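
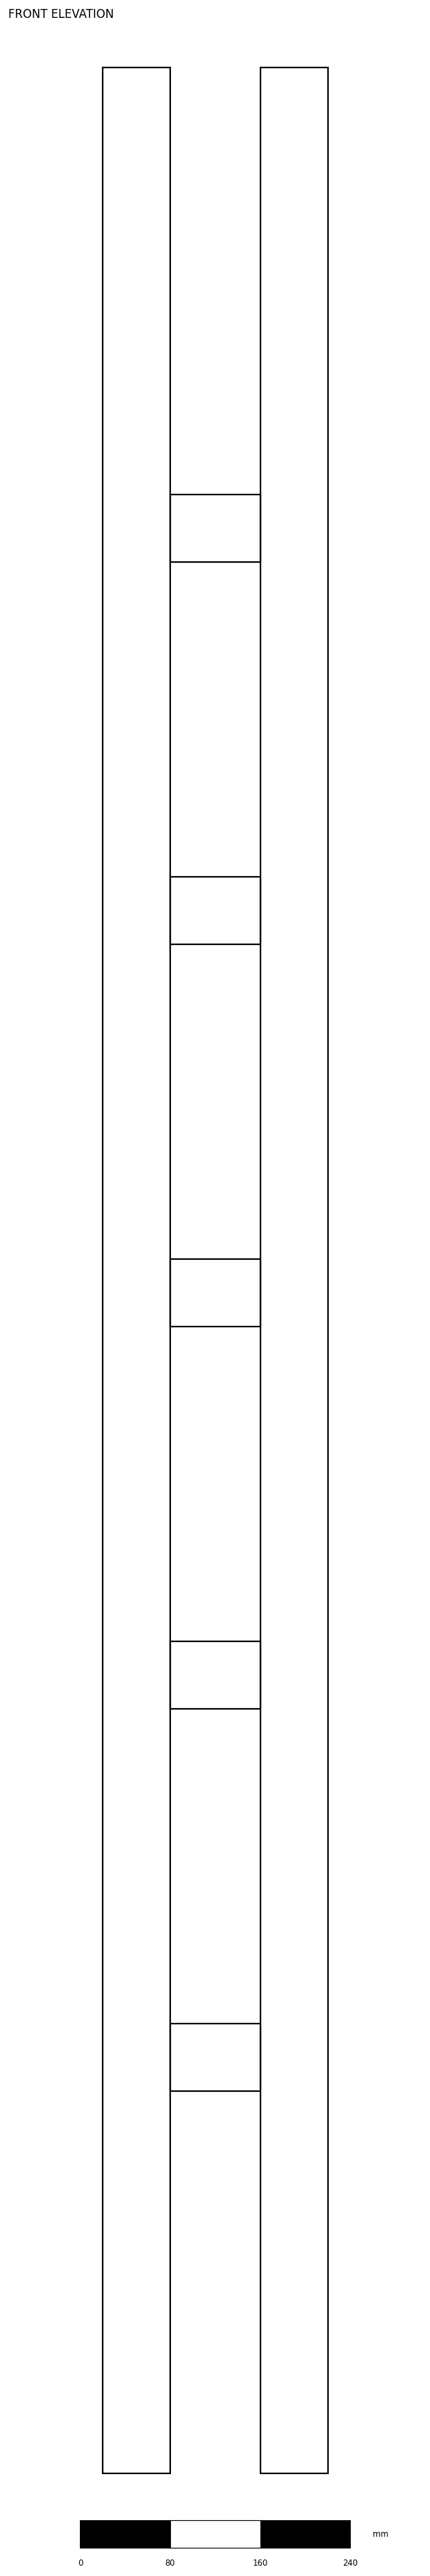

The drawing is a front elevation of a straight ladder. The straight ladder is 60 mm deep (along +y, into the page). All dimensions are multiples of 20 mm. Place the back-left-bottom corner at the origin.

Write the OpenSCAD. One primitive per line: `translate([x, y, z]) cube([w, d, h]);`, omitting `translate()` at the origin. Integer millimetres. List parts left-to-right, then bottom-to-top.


cube([60, 60, 2140]);
translate([60, 0, 340]) cube([80, 60, 60]);
translate([60, 0, 680]) cube([80, 60, 60]);
translate([60, 0, 1020]) cube([80, 60, 60]);
translate([60, 0, 1360]) cube([80, 60, 60]);
translate([60, 0, 1700]) cube([80, 60, 60]);
translate([140, 0, 0]) cube([60, 60, 2140]);


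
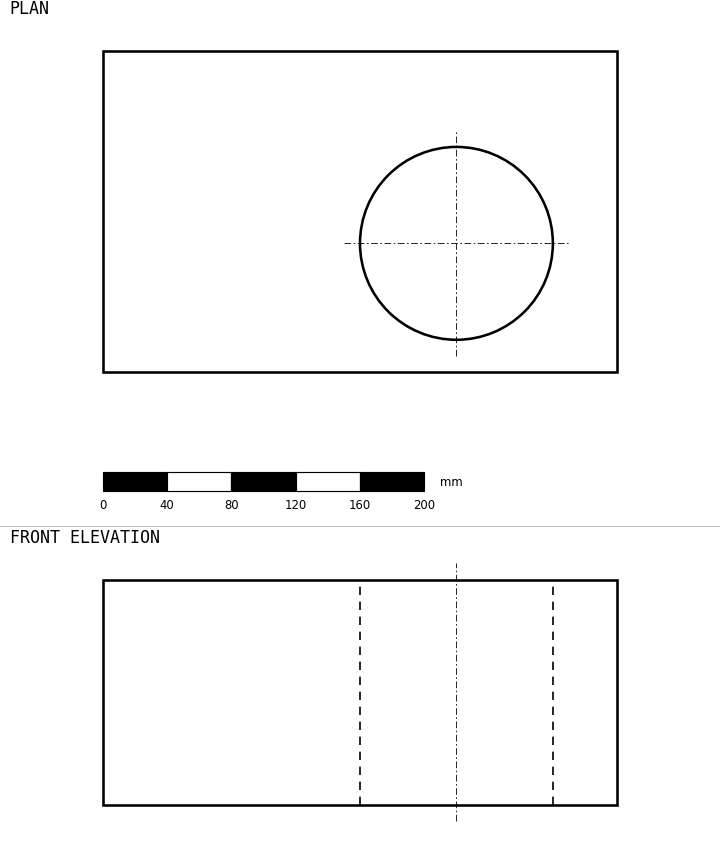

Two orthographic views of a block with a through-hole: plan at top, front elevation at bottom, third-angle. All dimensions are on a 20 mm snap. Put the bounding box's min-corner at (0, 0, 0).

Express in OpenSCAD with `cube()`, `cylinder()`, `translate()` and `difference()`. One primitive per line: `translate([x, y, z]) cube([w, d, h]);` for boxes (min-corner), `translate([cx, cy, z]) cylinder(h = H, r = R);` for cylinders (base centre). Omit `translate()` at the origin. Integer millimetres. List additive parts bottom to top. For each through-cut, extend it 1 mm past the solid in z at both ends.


difference() {
  cube([320, 200, 140]);
  translate([220, 80, -1]) cylinder(h = 142, r = 60);
}


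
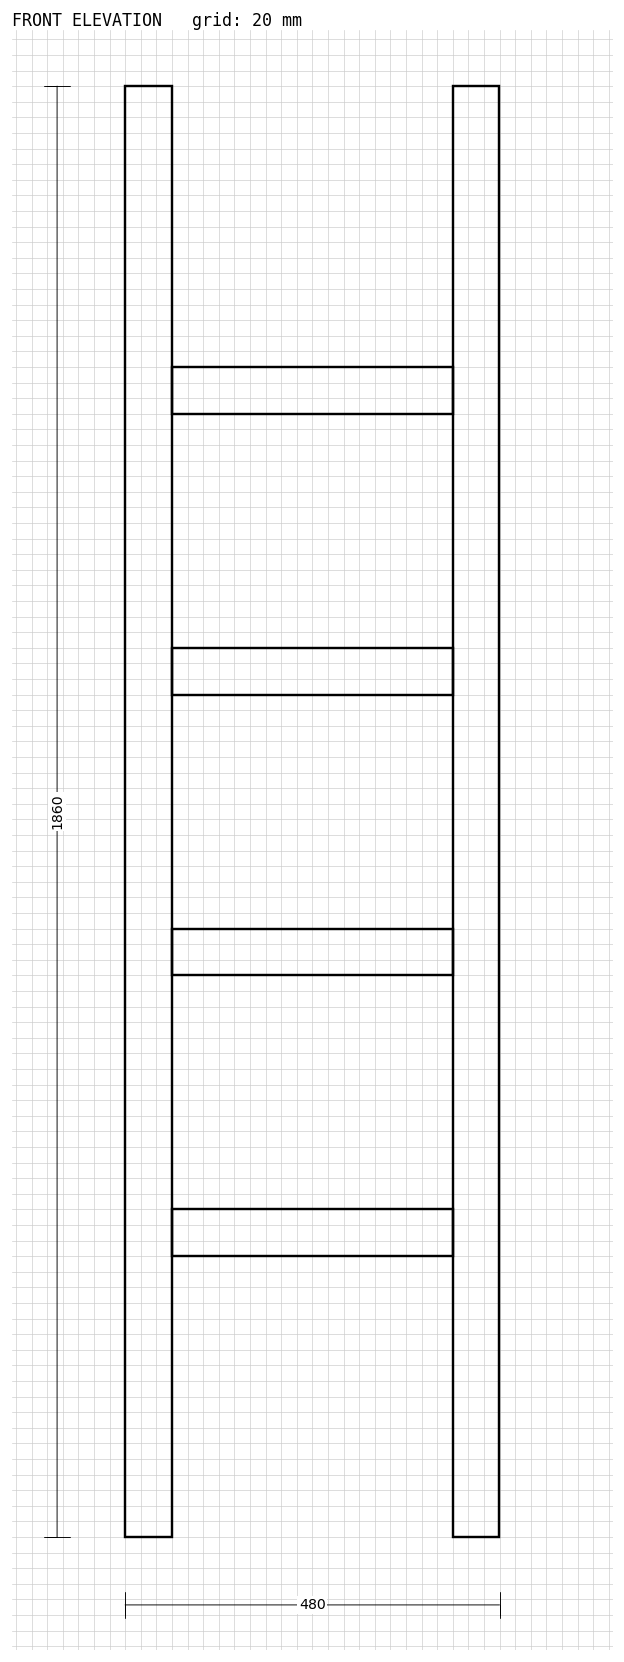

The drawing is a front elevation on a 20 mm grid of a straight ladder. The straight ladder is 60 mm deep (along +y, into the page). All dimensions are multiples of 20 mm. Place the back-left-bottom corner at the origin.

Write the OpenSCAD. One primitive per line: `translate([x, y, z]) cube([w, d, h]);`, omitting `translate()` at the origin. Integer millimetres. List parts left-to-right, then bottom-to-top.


cube([60, 60, 1860]);
translate([60, 0, 360]) cube([360, 60, 60]);
translate([60, 0, 720]) cube([360, 60, 60]);
translate([60, 0, 1080]) cube([360, 60, 60]);
translate([60, 0, 1440]) cube([360, 60, 60]);
translate([420, 0, 0]) cube([60, 60, 1860]);


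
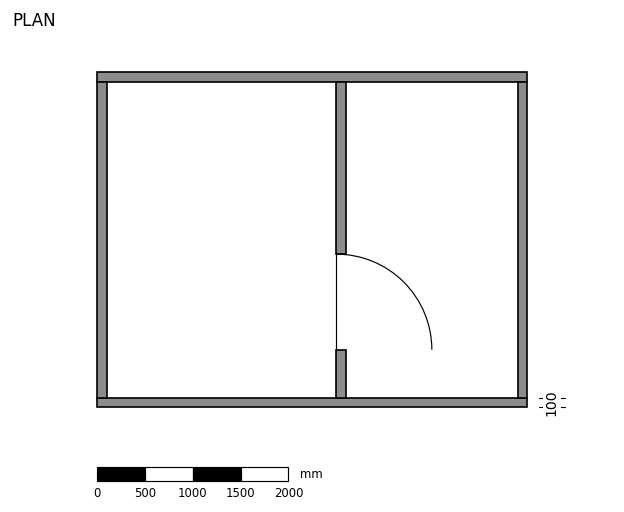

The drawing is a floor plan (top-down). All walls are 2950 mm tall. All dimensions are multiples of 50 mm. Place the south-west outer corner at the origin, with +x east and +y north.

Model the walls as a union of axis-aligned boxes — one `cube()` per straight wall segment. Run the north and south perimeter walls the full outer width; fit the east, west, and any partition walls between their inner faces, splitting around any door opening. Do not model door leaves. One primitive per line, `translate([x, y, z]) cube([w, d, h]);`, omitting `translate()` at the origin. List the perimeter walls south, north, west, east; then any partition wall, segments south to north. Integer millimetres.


cube([4500, 100, 2950]);
translate([0, 3400, 0]) cube([4500, 100, 2950]);
translate([0, 100, 0]) cube([100, 3300, 2950]);
translate([4400, 100, 0]) cube([100, 3300, 2950]);
translate([2500, 100, 0]) cube([100, 500, 2950]);
translate([2500, 1600, 0]) cube([100, 1800, 2950]);


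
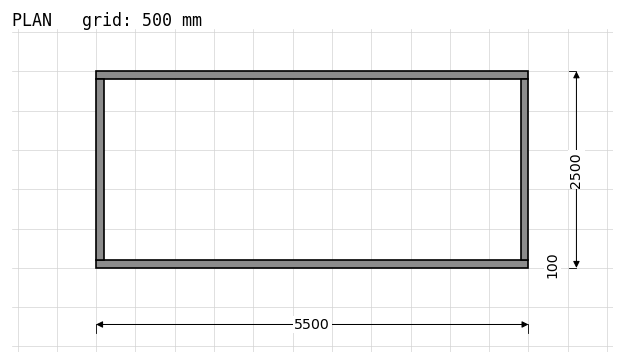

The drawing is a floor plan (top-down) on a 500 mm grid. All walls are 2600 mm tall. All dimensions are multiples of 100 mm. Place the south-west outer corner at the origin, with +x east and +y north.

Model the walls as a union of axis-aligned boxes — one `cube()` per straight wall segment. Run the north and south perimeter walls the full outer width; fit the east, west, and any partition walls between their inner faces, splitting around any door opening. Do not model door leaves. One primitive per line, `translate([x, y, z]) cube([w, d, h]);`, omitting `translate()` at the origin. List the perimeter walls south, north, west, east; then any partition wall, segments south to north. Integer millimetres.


cube([5500, 100, 2600]);
translate([0, 2400, 0]) cube([5500, 100, 2600]);
translate([0, 100, 0]) cube([100, 2300, 2600]);
translate([5400, 100, 0]) cube([100, 2300, 2600]);


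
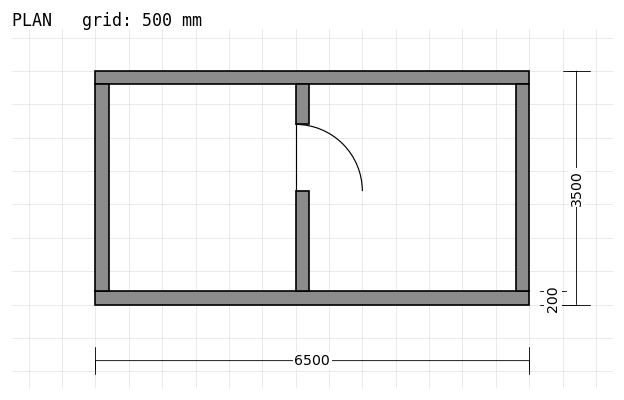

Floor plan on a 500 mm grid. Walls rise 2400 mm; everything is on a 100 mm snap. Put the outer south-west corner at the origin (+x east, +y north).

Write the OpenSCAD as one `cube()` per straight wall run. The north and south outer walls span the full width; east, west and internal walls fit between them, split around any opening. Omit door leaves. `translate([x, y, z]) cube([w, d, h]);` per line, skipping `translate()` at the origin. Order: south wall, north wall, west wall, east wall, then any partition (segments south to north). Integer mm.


cube([6500, 200, 2400]);
translate([0, 3300, 0]) cube([6500, 200, 2400]);
translate([0, 200, 0]) cube([200, 3100, 2400]);
translate([6300, 200, 0]) cube([200, 3100, 2400]);
translate([3000, 200, 0]) cube([200, 1500, 2400]);
translate([3000, 2700, 0]) cube([200, 600, 2400]);


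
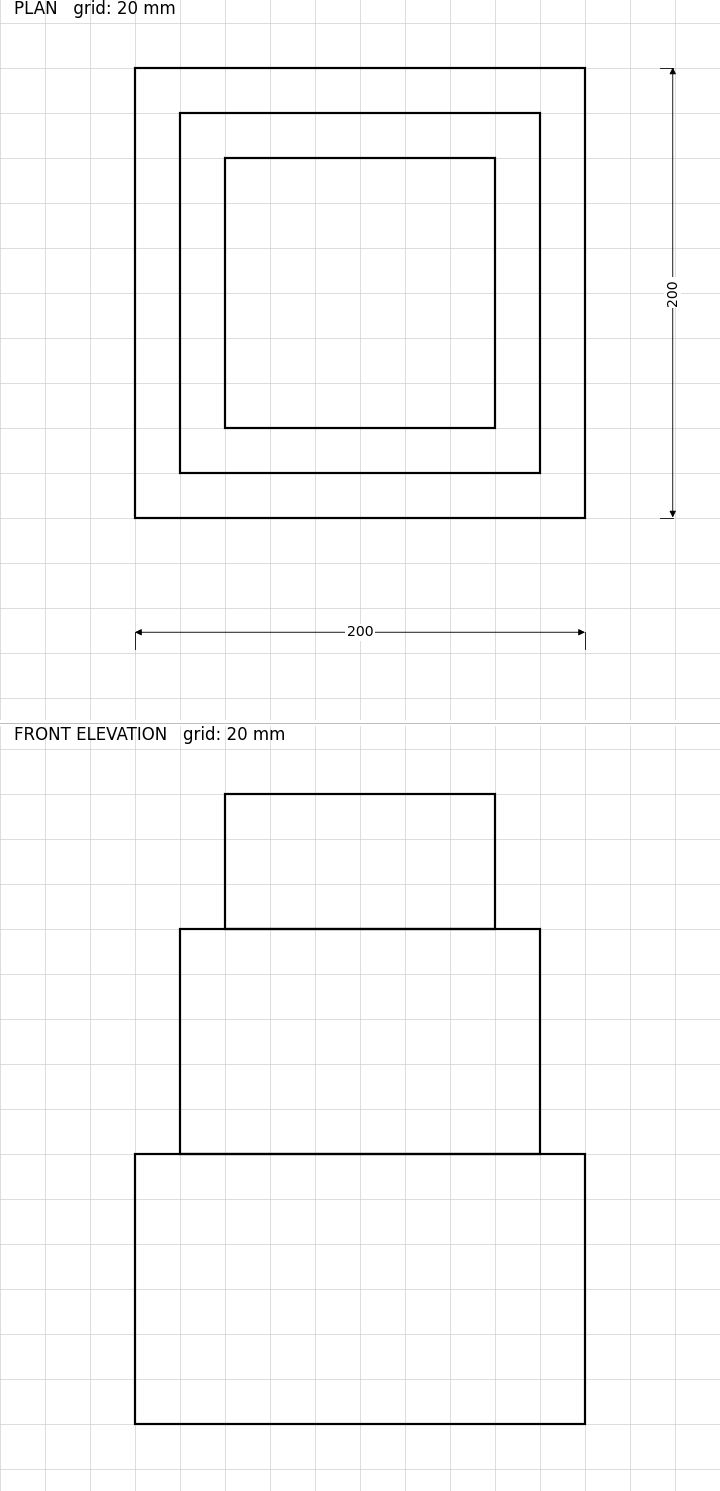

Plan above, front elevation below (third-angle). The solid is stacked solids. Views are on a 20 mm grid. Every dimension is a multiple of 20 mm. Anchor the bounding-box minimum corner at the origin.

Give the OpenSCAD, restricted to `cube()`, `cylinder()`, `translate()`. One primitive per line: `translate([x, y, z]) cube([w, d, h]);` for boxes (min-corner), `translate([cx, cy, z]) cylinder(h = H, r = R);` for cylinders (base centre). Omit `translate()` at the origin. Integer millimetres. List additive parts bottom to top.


cube([200, 200, 120]);
translate([20, 20, 120]) cube([160, 160, 100]);
translate([40, 40, 220]) cube([120, 120, 60]);


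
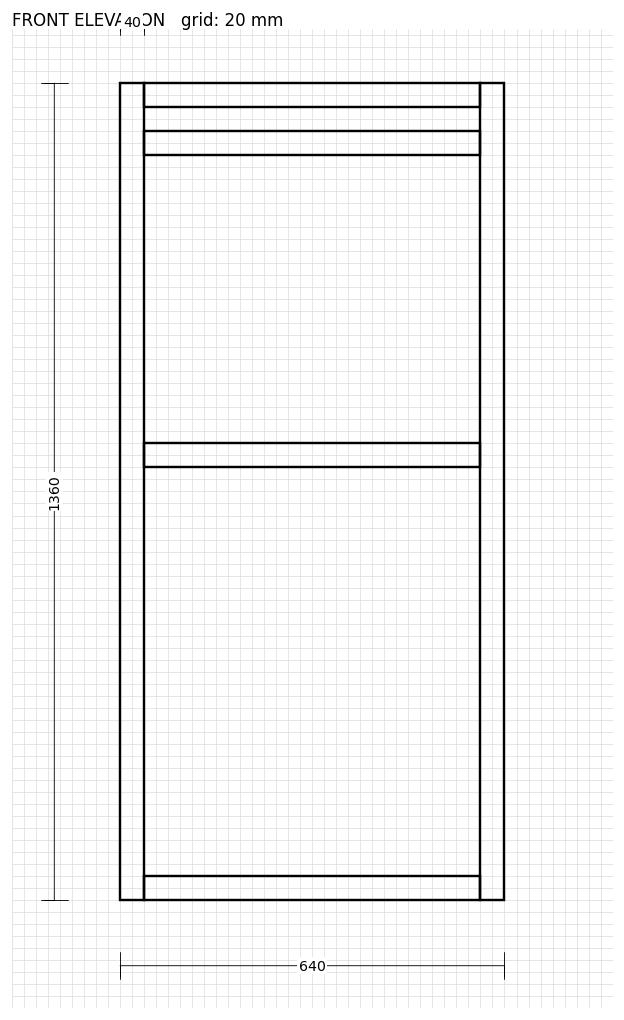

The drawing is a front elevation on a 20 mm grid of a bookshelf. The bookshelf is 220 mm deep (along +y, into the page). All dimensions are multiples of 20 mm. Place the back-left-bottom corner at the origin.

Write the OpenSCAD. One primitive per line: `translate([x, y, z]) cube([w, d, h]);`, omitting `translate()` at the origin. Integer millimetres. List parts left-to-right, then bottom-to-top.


cube([40, 220, 1360]);
translate([40, 0, 0]) cube([560, 220, 40]);
translate([40, 0, 720]) cube([560, 220, 40]);
translate([40, 0, 1240]) cube([560, 220, 40]);
translate([40, 0, 1320]) cube([560, 220, 40]);
translate([600, 0, 0]) cube([40, 220, 1360]);


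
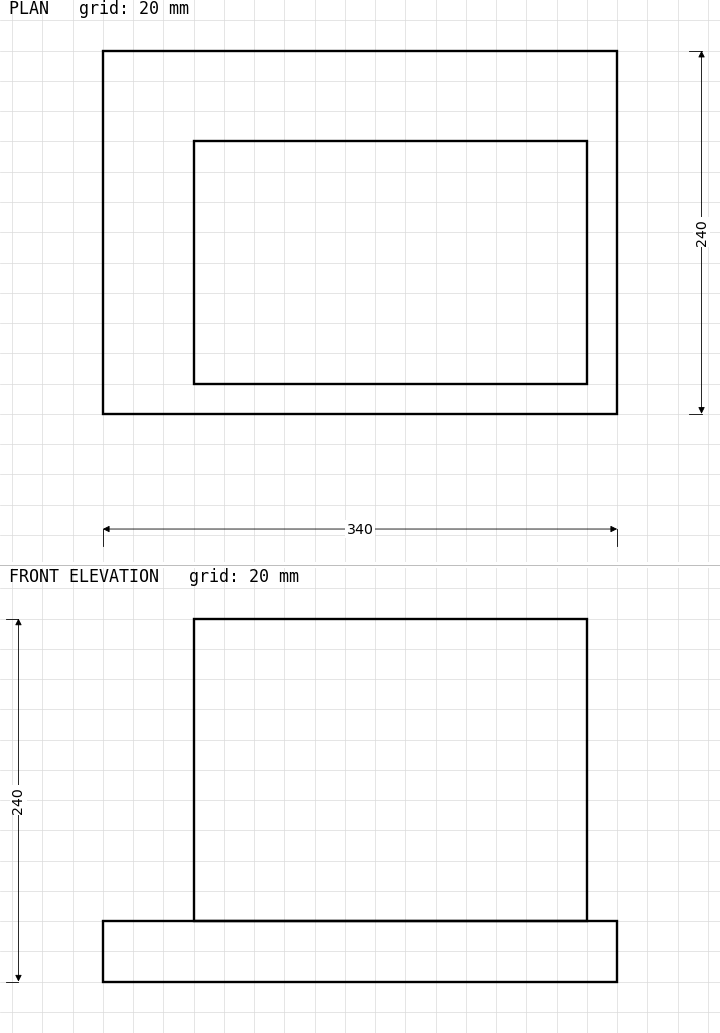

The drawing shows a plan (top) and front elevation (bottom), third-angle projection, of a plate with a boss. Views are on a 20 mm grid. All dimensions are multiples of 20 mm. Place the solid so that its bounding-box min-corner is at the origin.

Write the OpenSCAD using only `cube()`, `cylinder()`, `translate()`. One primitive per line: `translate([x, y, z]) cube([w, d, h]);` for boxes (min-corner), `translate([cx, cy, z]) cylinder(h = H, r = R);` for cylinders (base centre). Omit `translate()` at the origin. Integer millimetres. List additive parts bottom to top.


cube([340, 240, 40]);
translate([60, 20, 40]) cube([260, 160, 200]);


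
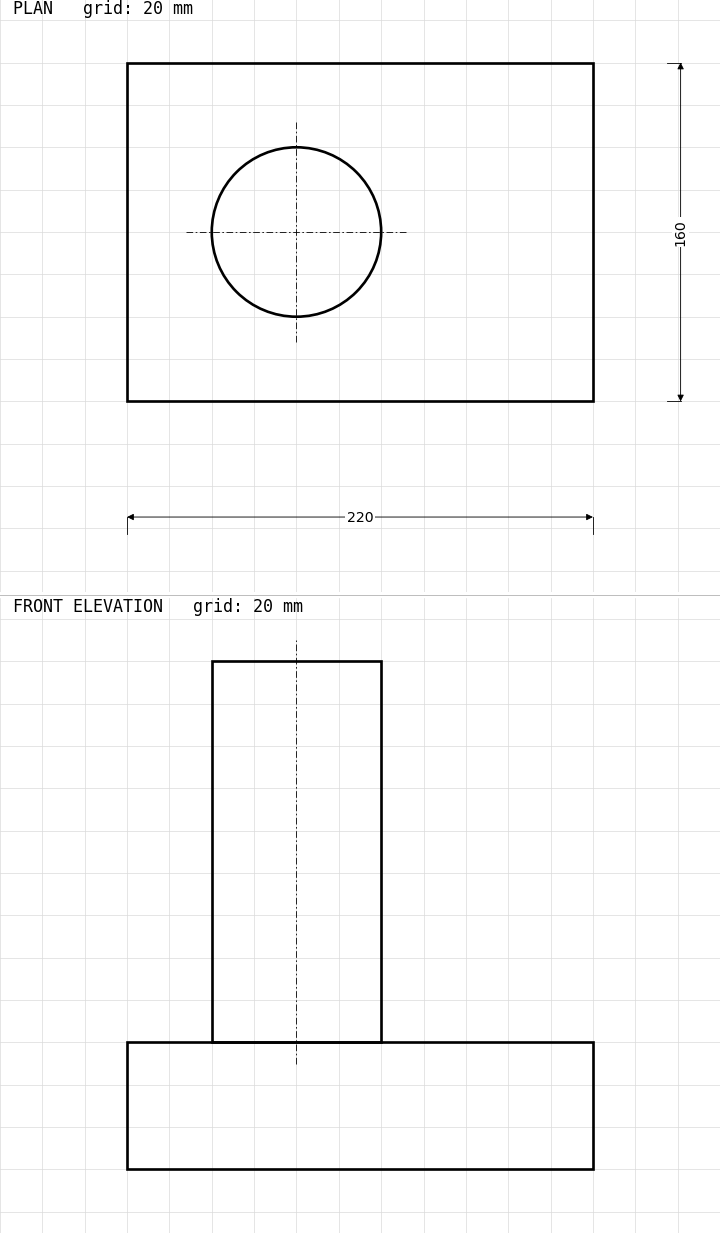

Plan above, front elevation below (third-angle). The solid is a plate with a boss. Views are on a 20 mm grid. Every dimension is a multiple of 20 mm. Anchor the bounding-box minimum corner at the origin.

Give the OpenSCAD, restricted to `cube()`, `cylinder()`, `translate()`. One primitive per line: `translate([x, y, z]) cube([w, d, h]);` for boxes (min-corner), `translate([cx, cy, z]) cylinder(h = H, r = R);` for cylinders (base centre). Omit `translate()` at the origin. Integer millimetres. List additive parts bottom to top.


cube([220, 160, 60]);
translate([80, 80, 60]) cylinder(h = 180, r = 40);


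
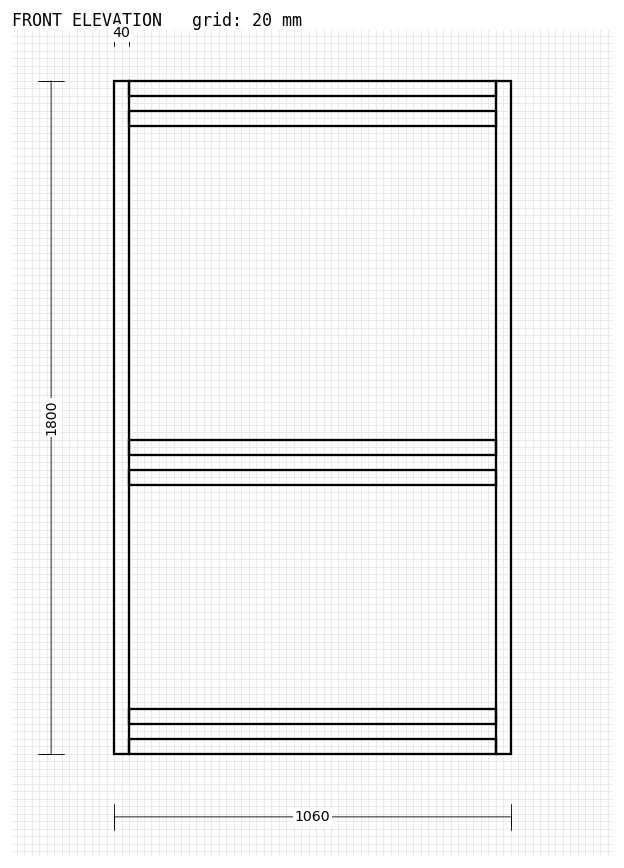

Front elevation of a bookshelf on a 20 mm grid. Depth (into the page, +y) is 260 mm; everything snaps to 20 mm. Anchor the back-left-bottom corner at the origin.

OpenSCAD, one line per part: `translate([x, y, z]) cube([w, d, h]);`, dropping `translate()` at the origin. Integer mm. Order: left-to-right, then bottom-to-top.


cube([40, 260, 1800]);
translate([40, 0, 0]) cube([980, 260, 40]);
translate([40, 0, 80]) cube([980, 260, 40]);
translate([40, 0, 720]) cube([980, 260, 40]);
translate([40, 0, 800]) cube([980, 260, 40]);
translate([40, 0, 1680]) cube([980, 260, 40]);
translate([40, 0, 1760]) cube([980, 260, 40]);
translate([1020, 0, 0]) cube([40, 260, 1800]);


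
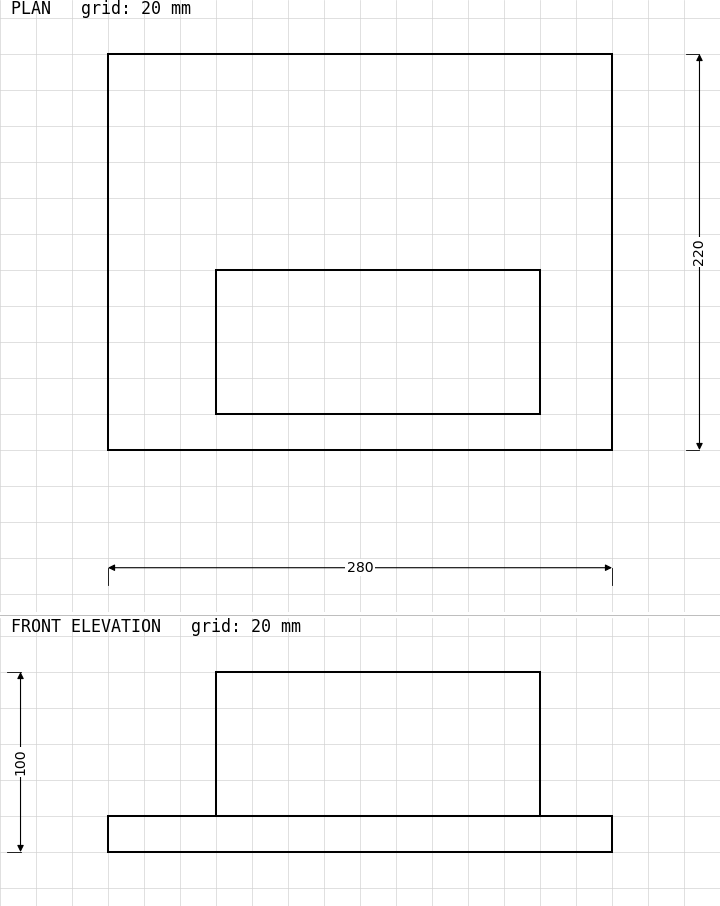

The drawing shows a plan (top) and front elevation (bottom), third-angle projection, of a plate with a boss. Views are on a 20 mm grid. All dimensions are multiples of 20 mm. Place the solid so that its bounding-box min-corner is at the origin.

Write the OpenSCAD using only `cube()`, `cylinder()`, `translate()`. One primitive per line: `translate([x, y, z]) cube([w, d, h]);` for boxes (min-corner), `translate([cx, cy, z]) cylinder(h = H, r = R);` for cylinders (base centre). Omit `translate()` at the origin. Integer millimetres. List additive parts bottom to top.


cube([280, 220, 20]);
translate([60, 20, 20]) cube([180, 80, 80]);


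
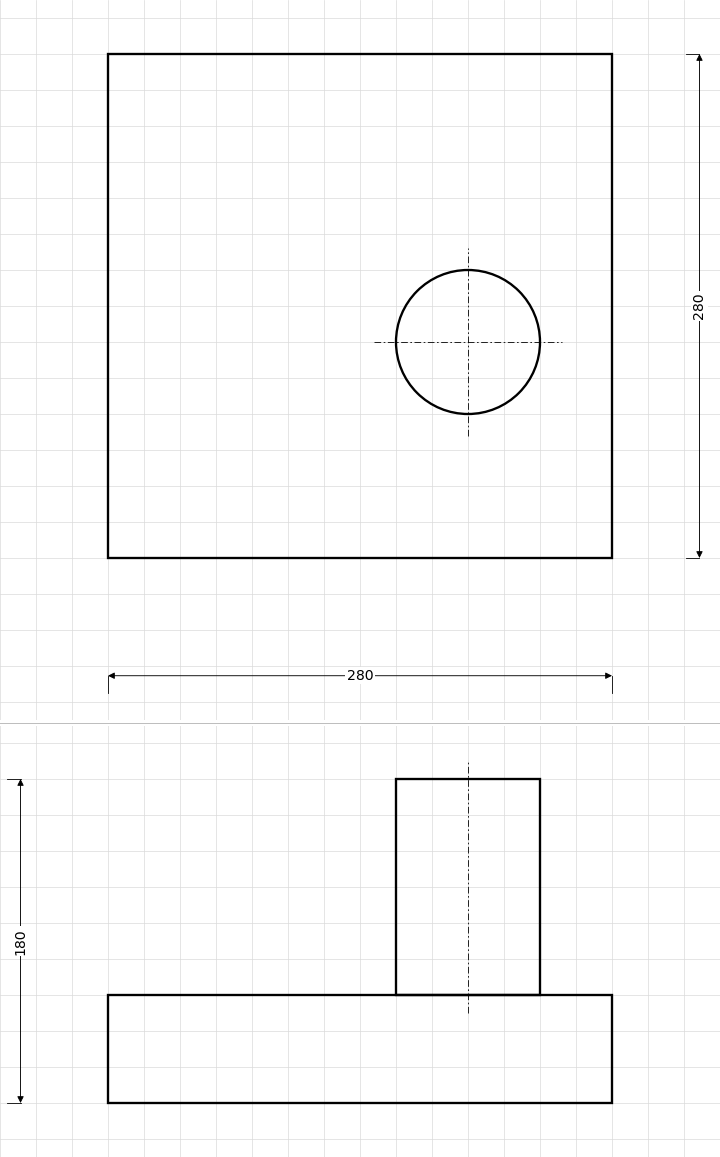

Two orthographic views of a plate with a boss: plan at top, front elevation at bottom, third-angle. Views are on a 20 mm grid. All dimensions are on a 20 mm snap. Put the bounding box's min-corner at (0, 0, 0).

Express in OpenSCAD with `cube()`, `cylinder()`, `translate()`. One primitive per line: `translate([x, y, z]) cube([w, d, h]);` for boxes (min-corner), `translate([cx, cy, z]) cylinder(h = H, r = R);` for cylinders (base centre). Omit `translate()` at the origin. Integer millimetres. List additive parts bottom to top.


cube([280, 280, 60]);
translate([200, 120, 60]) cylinder(h = 120, r = 40);


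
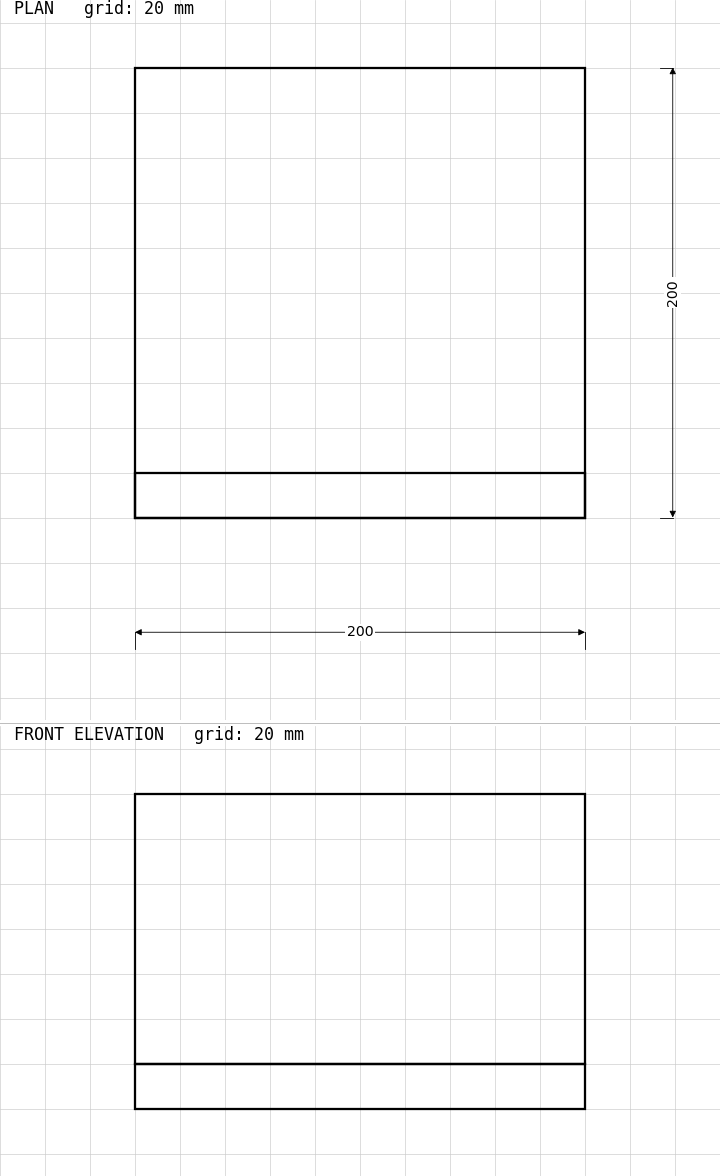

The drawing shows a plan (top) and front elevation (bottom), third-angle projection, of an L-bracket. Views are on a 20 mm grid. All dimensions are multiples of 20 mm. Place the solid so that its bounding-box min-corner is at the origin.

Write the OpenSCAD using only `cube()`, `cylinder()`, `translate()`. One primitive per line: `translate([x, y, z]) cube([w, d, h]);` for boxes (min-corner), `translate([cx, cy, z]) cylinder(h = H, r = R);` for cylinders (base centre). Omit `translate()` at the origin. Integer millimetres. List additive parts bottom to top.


cube([200, 200, 20]);
translate([0, 0, 20]) cube([200, 20, 120]);


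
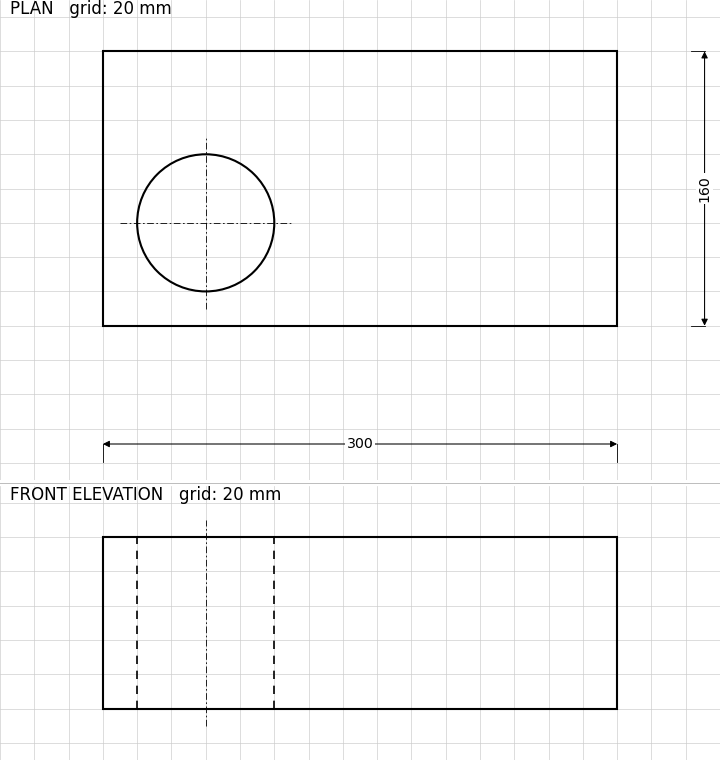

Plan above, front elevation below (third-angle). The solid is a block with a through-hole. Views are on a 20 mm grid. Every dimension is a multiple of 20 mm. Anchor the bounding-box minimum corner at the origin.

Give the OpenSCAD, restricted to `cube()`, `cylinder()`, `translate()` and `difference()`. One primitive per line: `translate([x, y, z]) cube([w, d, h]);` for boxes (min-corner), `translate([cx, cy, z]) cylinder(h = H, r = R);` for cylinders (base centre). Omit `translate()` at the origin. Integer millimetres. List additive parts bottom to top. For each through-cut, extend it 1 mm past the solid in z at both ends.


difference() {
  cube([300, 160, 100]);
  translate([60, 60, -1]) cylinder(h = 102, r = 40);
}


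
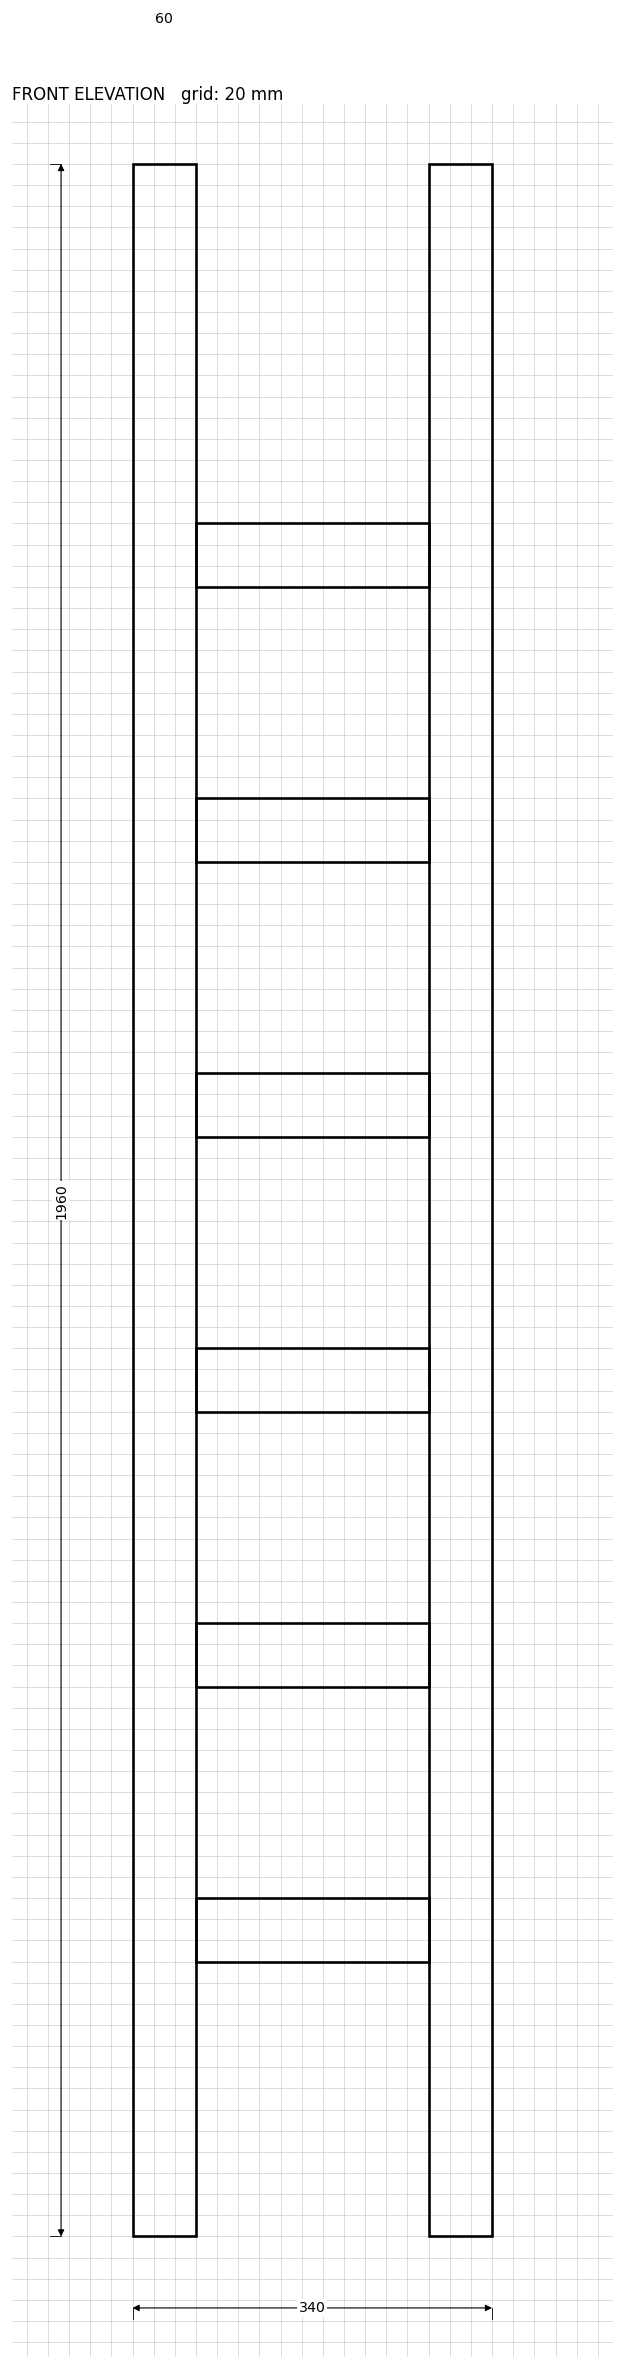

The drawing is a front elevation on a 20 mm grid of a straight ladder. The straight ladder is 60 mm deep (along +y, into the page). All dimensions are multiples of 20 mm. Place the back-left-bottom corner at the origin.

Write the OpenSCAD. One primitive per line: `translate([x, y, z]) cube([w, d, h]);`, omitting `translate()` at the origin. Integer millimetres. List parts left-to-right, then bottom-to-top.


cube([60, 60, 1960]);
translate([60, 0, 260]) cube([220, 60, 60]);
translate([60, 0, 520]) cube([220, 60, 60]);
translate([60, 0, 780]) cube([220, 60, 60]);
translate([60, 0, 1040]) cube([220, 60, 60]);
translate([60, 0, 1300]) cube([220, 60, 60]);
translate([60, 0, 1560]) cube([220, 60, 60]);
translate([280, 0, 0]) cube([60, 60, 1960]);


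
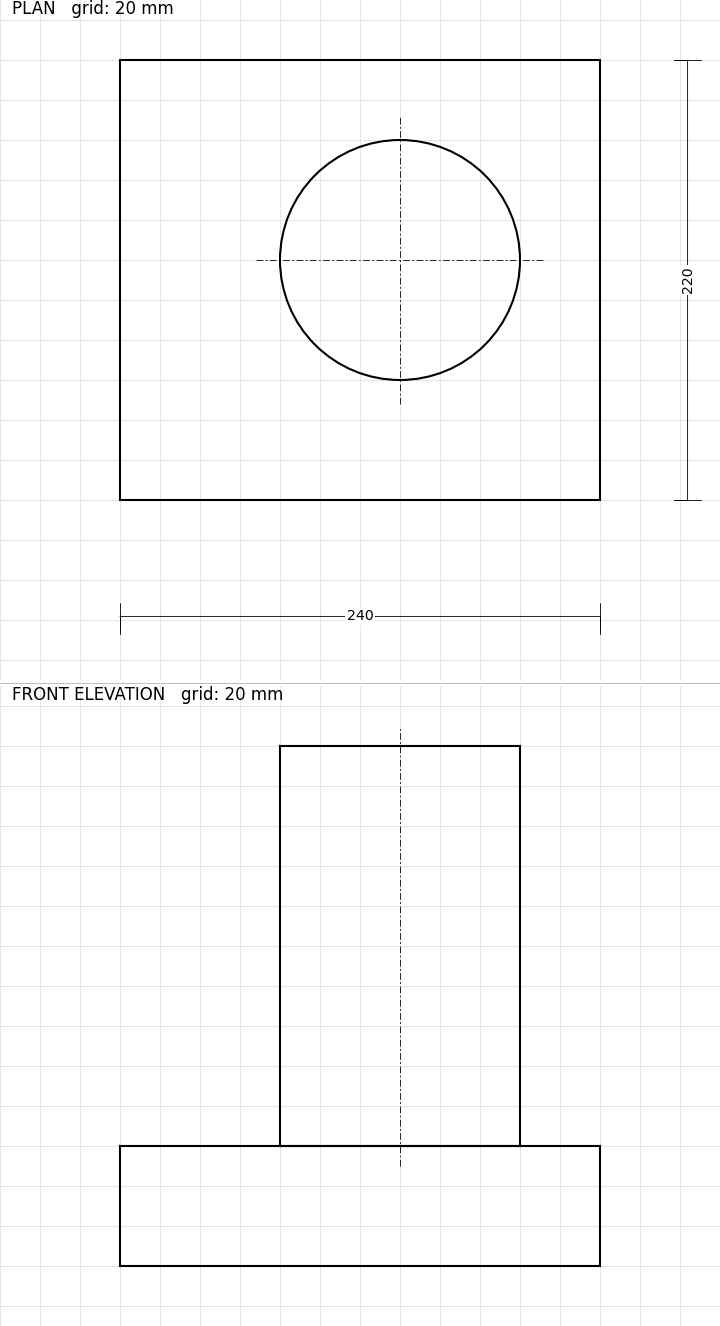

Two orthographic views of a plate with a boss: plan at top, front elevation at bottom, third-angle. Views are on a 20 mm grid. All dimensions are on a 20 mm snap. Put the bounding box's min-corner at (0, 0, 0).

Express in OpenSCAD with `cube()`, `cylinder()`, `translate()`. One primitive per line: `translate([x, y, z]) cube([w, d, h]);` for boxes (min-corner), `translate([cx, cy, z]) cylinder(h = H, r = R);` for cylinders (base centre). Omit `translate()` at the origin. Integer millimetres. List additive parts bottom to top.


cube([240, 220, 60]);
translate([140, 120, 60]) cylinder(h = 200, r = 60);


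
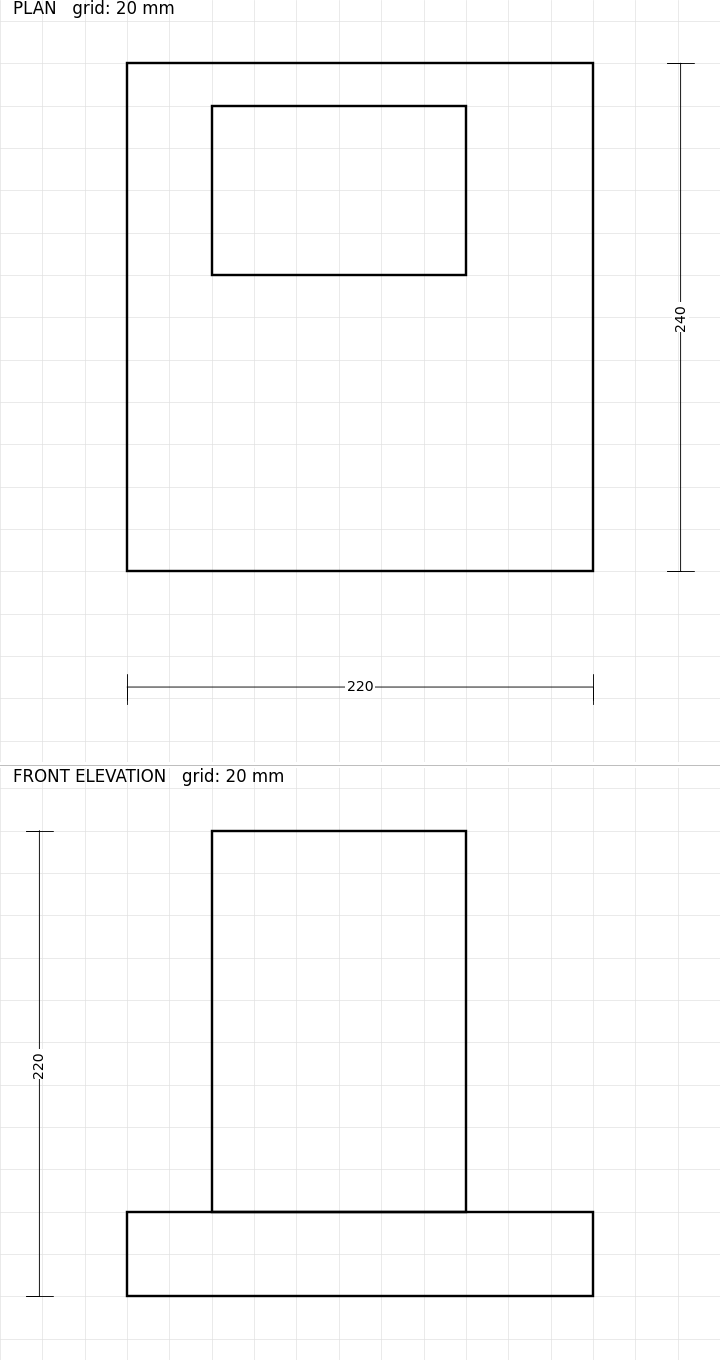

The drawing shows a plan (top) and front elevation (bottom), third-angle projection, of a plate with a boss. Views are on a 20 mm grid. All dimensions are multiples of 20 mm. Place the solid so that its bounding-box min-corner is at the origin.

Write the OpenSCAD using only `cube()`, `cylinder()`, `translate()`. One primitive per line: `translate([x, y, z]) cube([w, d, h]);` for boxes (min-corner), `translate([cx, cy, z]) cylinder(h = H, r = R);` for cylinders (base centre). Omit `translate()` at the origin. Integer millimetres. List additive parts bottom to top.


cube([220, 240, 40]);
translate([40, 140, 40]) cube([120, 80, 180]);


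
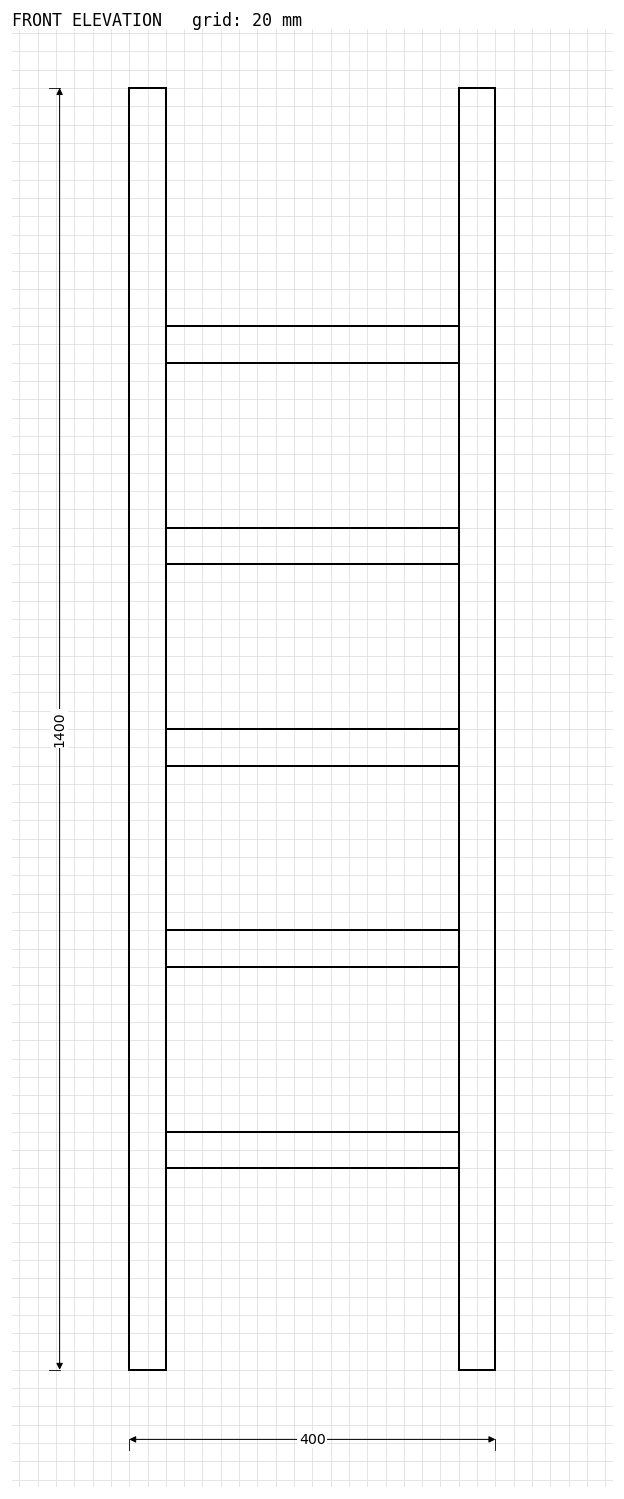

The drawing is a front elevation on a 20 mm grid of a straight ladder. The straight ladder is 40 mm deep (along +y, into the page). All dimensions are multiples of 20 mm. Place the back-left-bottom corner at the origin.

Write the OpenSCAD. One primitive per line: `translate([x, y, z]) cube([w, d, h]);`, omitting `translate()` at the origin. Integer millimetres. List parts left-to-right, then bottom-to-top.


cube([40, 40, 1400]);
translate([40, 0, 220]) cube([320, 40, 40]);
translate([40, 0, 440]) cube([320, 40, 40]);
translate([40, 0, 660]) cube([320, 40, 40]);
translate([40, 0, 880]) cube([320, 40, 40]);
translate([40, 0, 1100]) cube([320, 40, 40]);
translate([360, 0, 0]) cube([40, 40, 1400]);


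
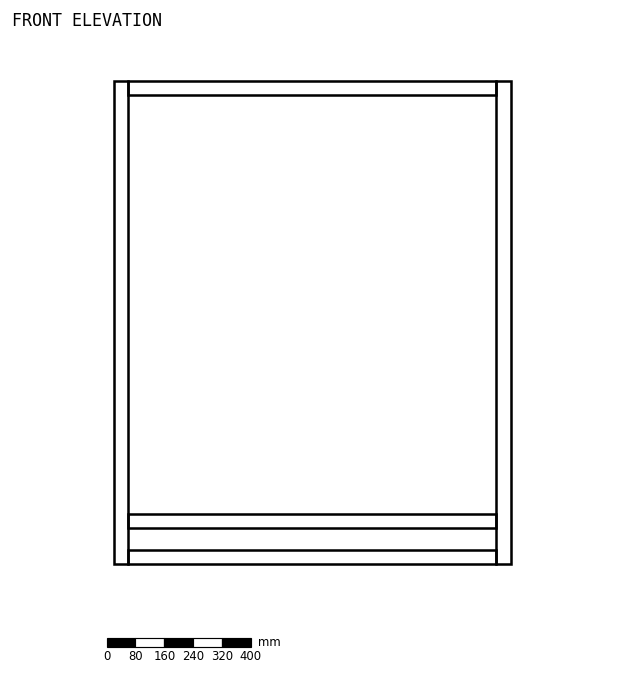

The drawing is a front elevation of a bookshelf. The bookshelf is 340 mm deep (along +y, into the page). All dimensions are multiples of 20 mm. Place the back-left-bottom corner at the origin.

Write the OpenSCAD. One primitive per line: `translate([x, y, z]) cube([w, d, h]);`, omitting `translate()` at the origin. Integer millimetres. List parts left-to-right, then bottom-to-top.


cube([40, 340, 1340]);
translate([40, 0, 0]) cube([1020, 340, 40]);
translate([40, 0, 100]) cube([1020, 340, 40]);
translate([40, 0, 1300]) cube([1020, 340, 40]);
translate([1060, 0, 0]) cube([40, 340, 1340]);


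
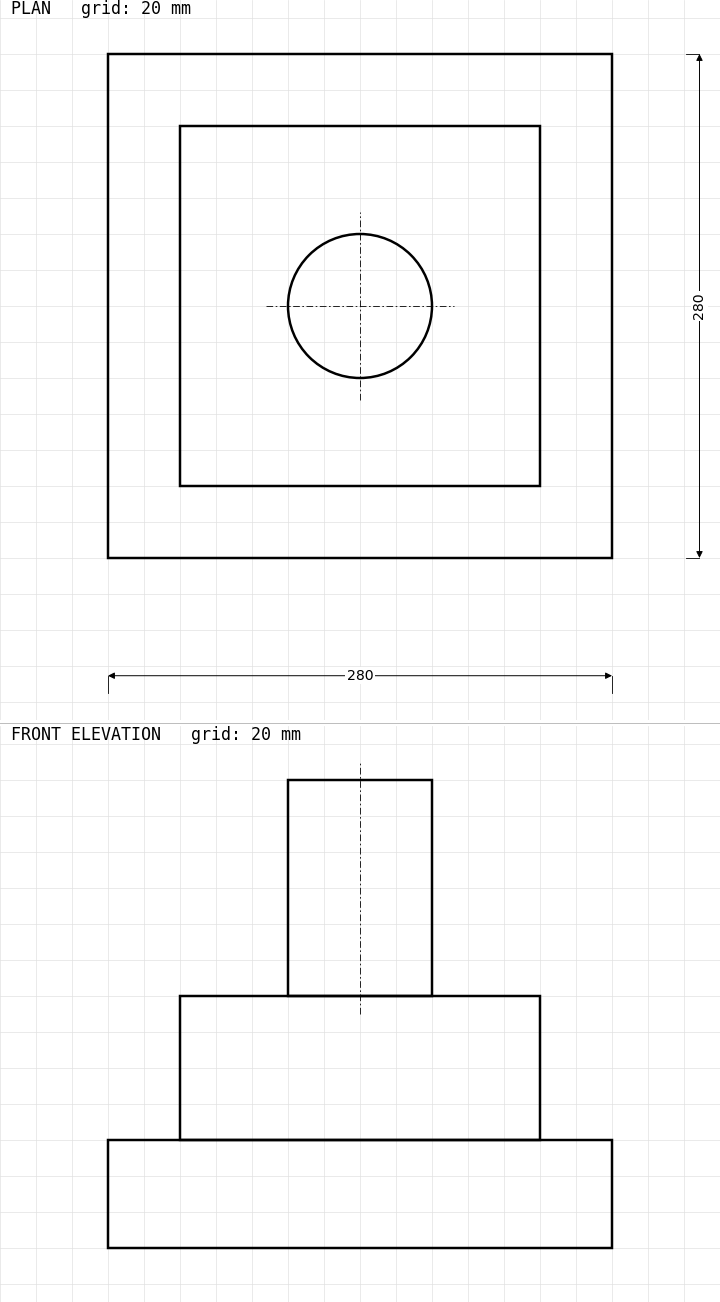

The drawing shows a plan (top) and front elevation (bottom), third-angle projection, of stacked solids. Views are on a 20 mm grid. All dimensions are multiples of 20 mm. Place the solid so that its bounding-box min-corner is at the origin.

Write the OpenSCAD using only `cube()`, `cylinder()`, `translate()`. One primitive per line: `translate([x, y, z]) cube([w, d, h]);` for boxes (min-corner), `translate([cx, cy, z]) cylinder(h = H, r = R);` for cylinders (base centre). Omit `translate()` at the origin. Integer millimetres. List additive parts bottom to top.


cube([280, 280, 60]);
translate([40, 40, 60]) cube([200, 200, 80]);
translate([140, 140, 140]) cylinder(h = 120, r = 40);


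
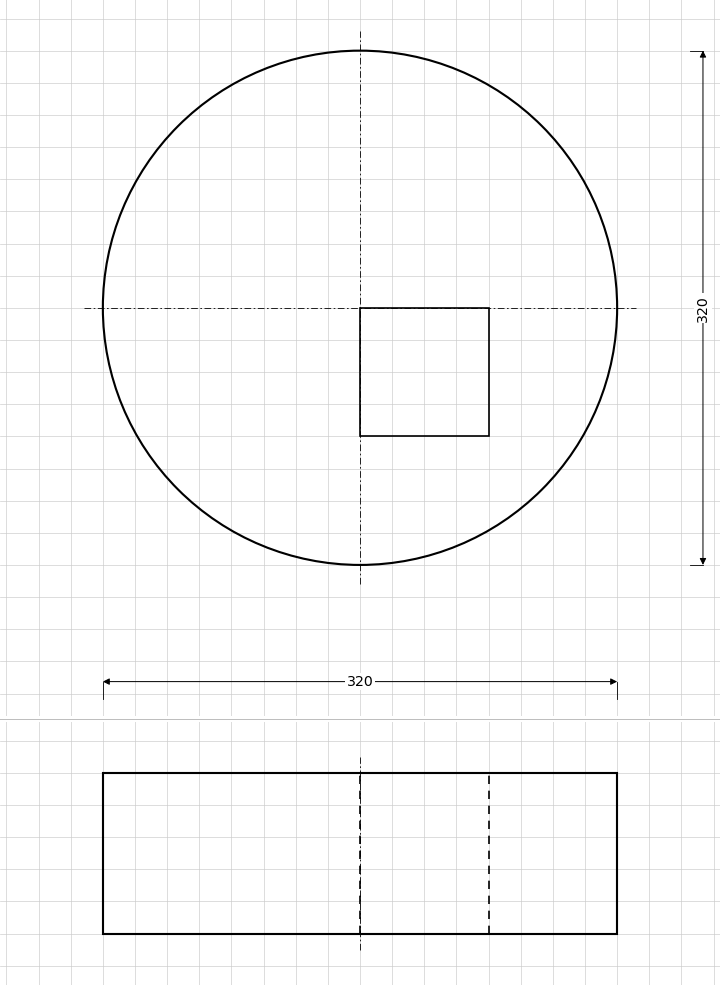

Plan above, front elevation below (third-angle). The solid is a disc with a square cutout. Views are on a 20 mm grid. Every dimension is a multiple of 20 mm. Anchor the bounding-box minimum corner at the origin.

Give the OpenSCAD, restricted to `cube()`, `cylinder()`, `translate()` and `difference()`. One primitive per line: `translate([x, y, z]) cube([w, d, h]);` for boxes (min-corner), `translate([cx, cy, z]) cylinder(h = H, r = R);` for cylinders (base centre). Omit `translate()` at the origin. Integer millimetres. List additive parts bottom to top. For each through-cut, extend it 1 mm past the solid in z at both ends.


difference() {
  translate([160, 160, 0]) cylinder(h = 100, r = 160);
  translate([160, 80, -1]) cube([80, 80, 102]);
}


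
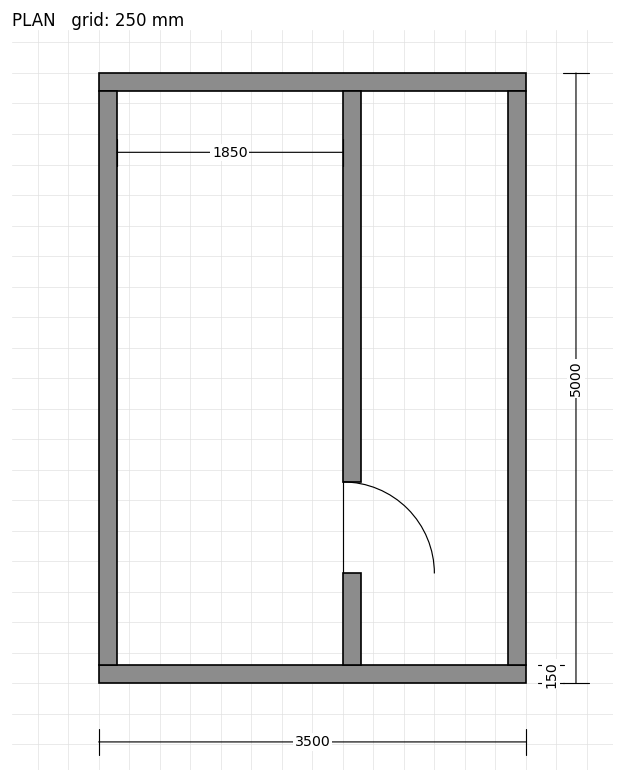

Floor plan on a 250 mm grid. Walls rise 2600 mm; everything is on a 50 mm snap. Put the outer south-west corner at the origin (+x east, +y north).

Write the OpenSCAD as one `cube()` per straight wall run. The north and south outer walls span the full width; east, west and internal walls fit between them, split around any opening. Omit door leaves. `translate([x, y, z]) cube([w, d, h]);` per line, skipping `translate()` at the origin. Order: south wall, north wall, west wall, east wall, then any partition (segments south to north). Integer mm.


cube([3500, 150, 2600]);
translate([0, 4850, 0]) cube([3500, 150, 2600]);
translate([0, 150, 0]) cube([150, 4700, 2600]);
translate([3350, 150, 0]) cube([150, 4700, 2600]);
translate([2000, 150, 0]) cube([150, 750, 2600]);
translate([2000, 1650, 0]) cube([150, 3200, 2600]);


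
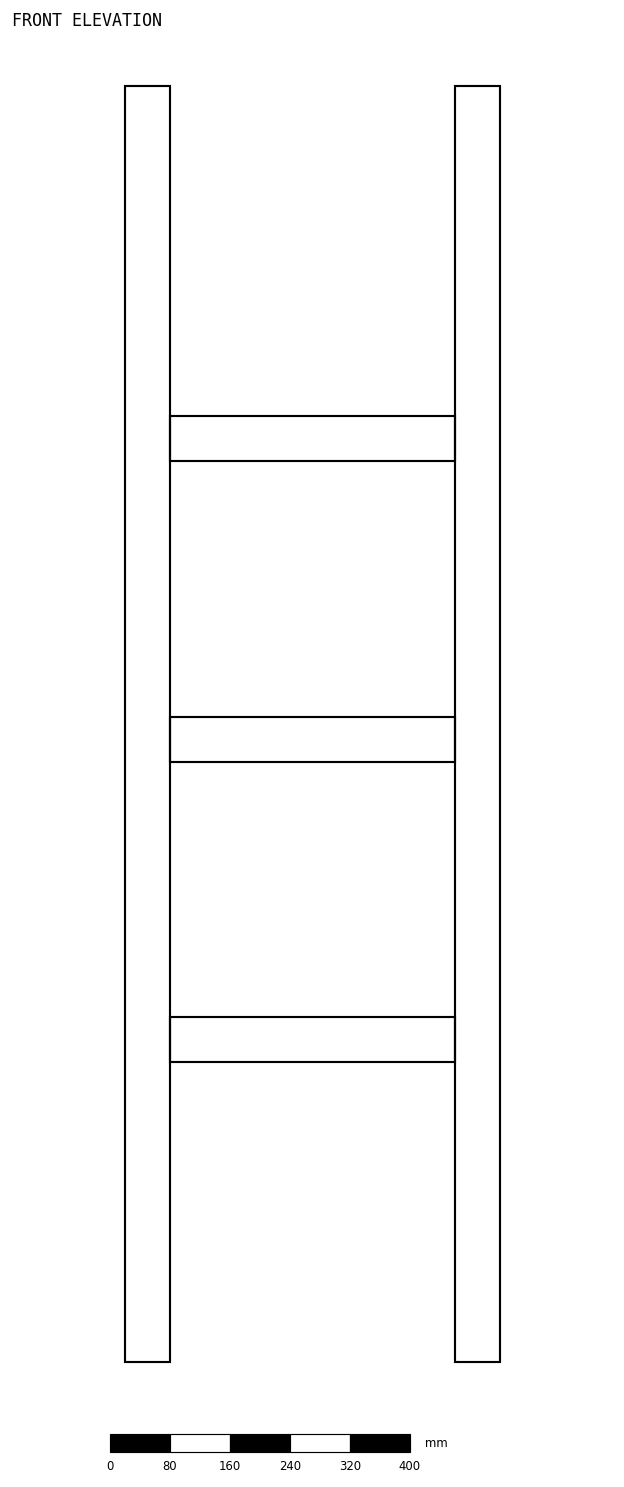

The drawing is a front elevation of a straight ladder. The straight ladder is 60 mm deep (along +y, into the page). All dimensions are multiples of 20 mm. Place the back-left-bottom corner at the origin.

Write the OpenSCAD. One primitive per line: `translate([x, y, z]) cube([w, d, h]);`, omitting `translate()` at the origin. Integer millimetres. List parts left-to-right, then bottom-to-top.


cube([60, 60, 1700]);
translate([60, 0, 400]) cube([380, 60, 60]);
translate([60, 0, 800]) cube([380, 60, 60]);
translate([60, 0, 1200]) cube([380, 60, 60]);
translate([440, 0, 0]) cube([60, 60, 1700]);


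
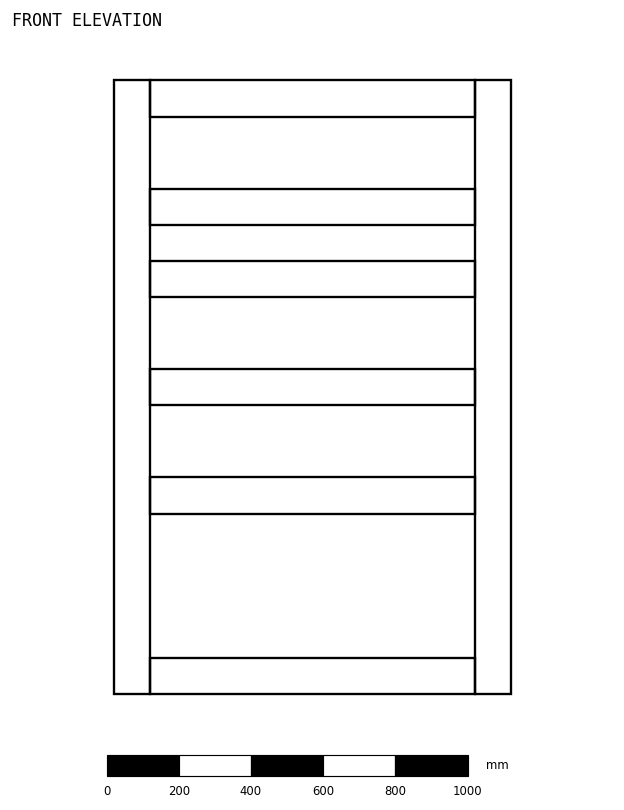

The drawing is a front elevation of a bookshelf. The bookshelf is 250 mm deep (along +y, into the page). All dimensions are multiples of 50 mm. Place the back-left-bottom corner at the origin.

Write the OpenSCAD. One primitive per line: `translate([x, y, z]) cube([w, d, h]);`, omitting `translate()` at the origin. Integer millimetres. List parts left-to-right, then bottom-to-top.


cube([100, 250, 1700]);
translate([100, 0, 0]) cube([900, 250, 100]);
translate([100, 0, 500]) cube([900, 250, 100]);
translate([100, 0, 800]) cube([900, 250, 100]);
translate([100, 0, 1100]) cube([900, 250, 100]);
translate([100, 0, 1300]) cube([900, 250, 100]);
translate([100, 0, 1600]) cube([900, 250, 100]);
translate([1000, 0, 0]) cube([100, 250, 1700]);


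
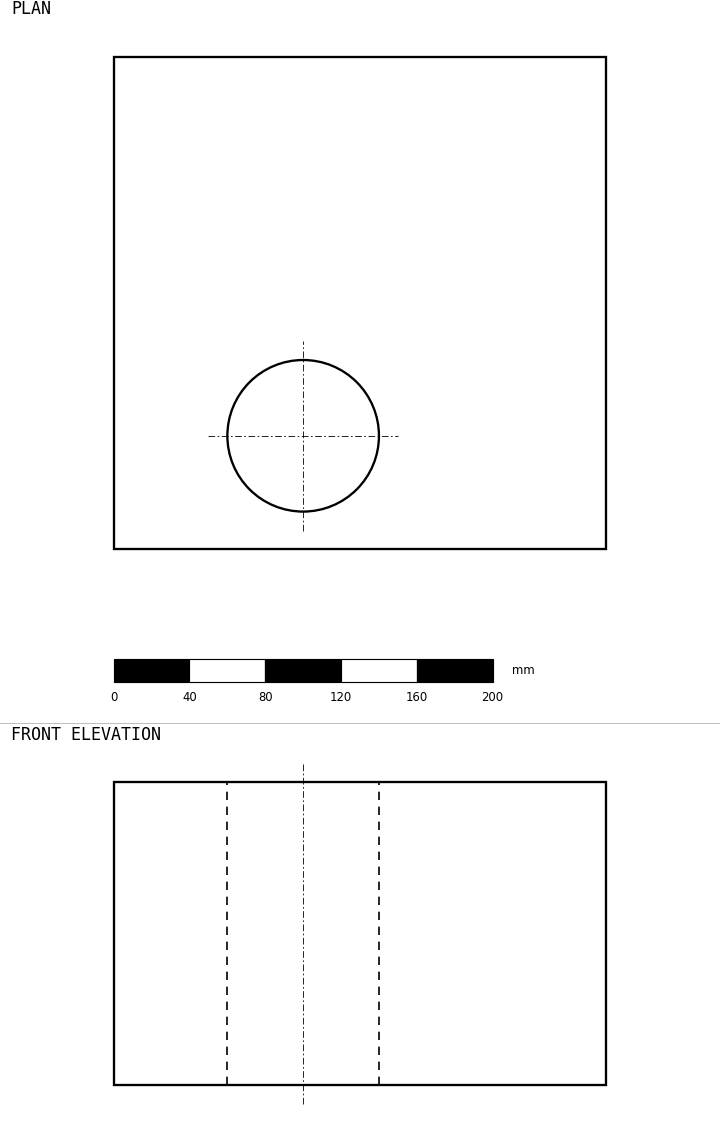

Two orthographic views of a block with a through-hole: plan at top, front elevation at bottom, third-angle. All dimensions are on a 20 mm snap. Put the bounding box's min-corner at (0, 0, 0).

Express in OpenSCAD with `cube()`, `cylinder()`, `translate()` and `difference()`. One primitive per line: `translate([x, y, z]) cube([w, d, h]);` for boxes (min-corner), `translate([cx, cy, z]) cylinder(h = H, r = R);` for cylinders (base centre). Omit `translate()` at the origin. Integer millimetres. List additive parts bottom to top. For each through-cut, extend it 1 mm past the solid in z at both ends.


difference() {
  cube([260, 260, 160]);
  translate([100, 60, -1]) cylinder(h = 162, r = 40);
}


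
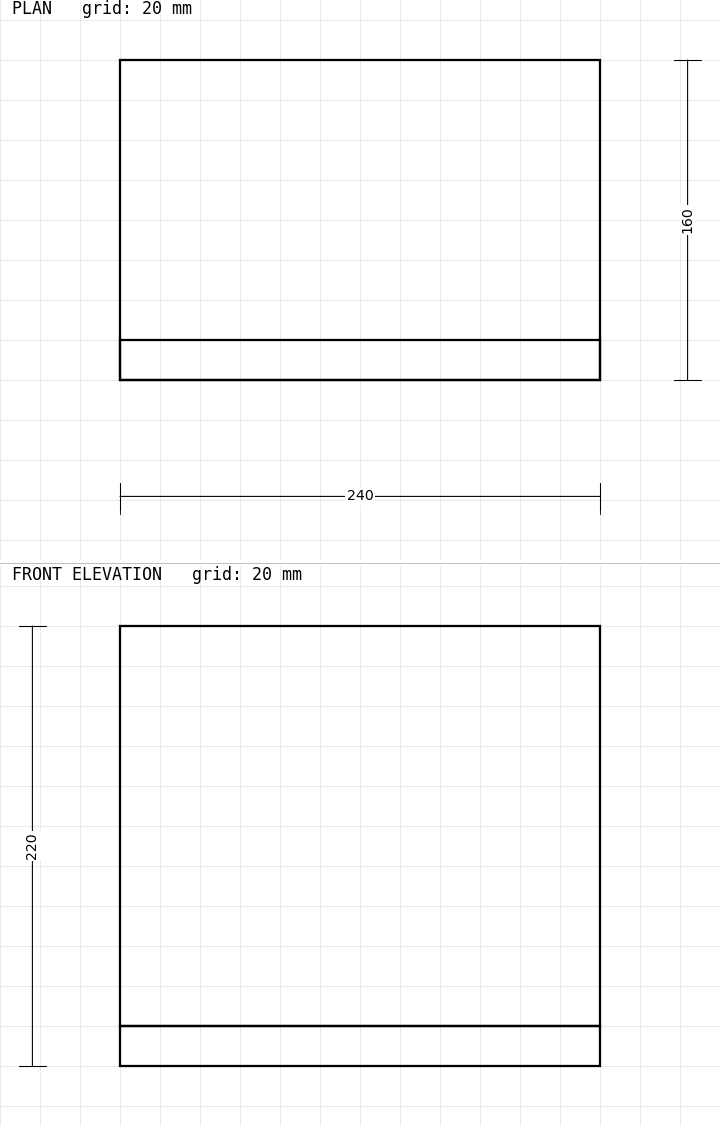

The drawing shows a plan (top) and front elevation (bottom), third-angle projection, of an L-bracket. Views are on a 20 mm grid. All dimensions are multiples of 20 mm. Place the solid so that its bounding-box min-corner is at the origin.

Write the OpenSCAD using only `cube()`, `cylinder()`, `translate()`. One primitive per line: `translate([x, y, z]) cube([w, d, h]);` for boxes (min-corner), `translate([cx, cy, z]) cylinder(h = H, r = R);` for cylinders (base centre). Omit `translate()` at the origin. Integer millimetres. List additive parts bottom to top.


cube([240, 160, 20]);
translate([0, 0, 20]) cube([240, 20, 200]);


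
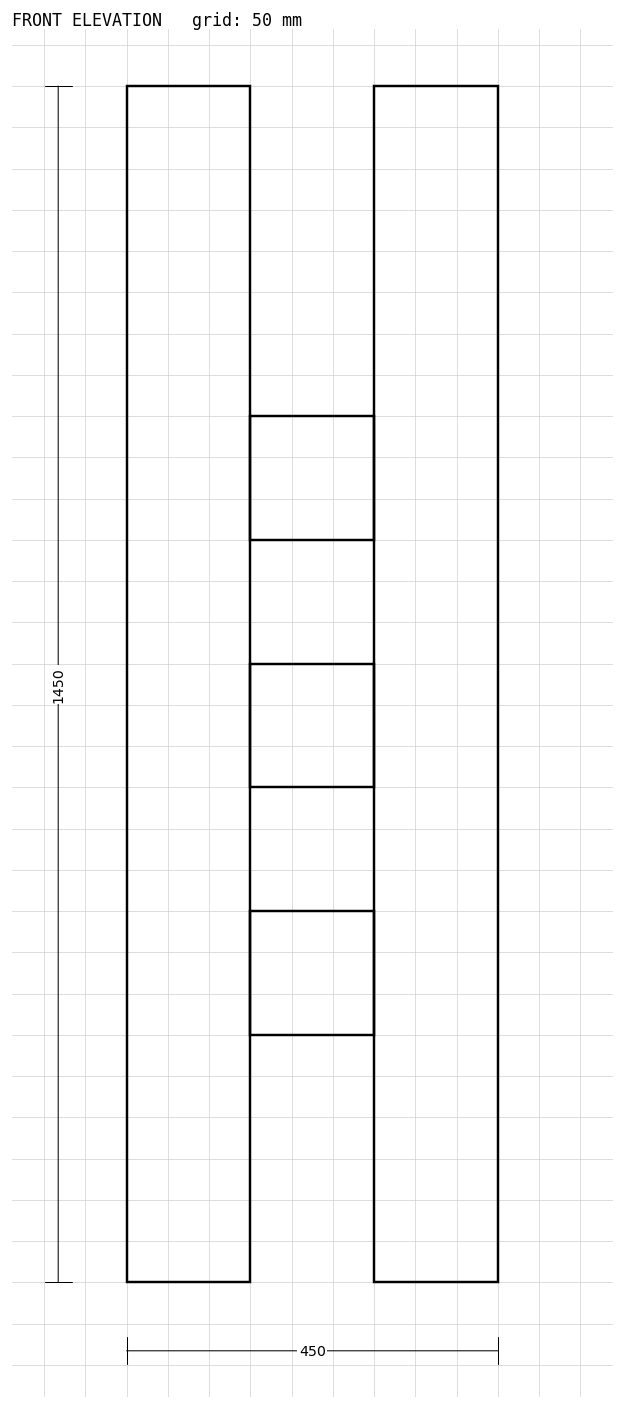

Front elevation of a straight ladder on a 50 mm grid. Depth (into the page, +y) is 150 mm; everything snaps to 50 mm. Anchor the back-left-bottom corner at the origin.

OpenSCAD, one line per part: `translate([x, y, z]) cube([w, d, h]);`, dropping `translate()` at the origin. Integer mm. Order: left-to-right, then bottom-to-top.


cube([150, 150, 1450]);
translate([150, 0, 300]) cube([150, 150, 150]);
translate([150, 0, 600]) cube([150, 150, 150]);
translate([150, 0, 900]) cube([150, 150, 150]);
translate([300, 0, 0]) cube([150, 150, 1450]);


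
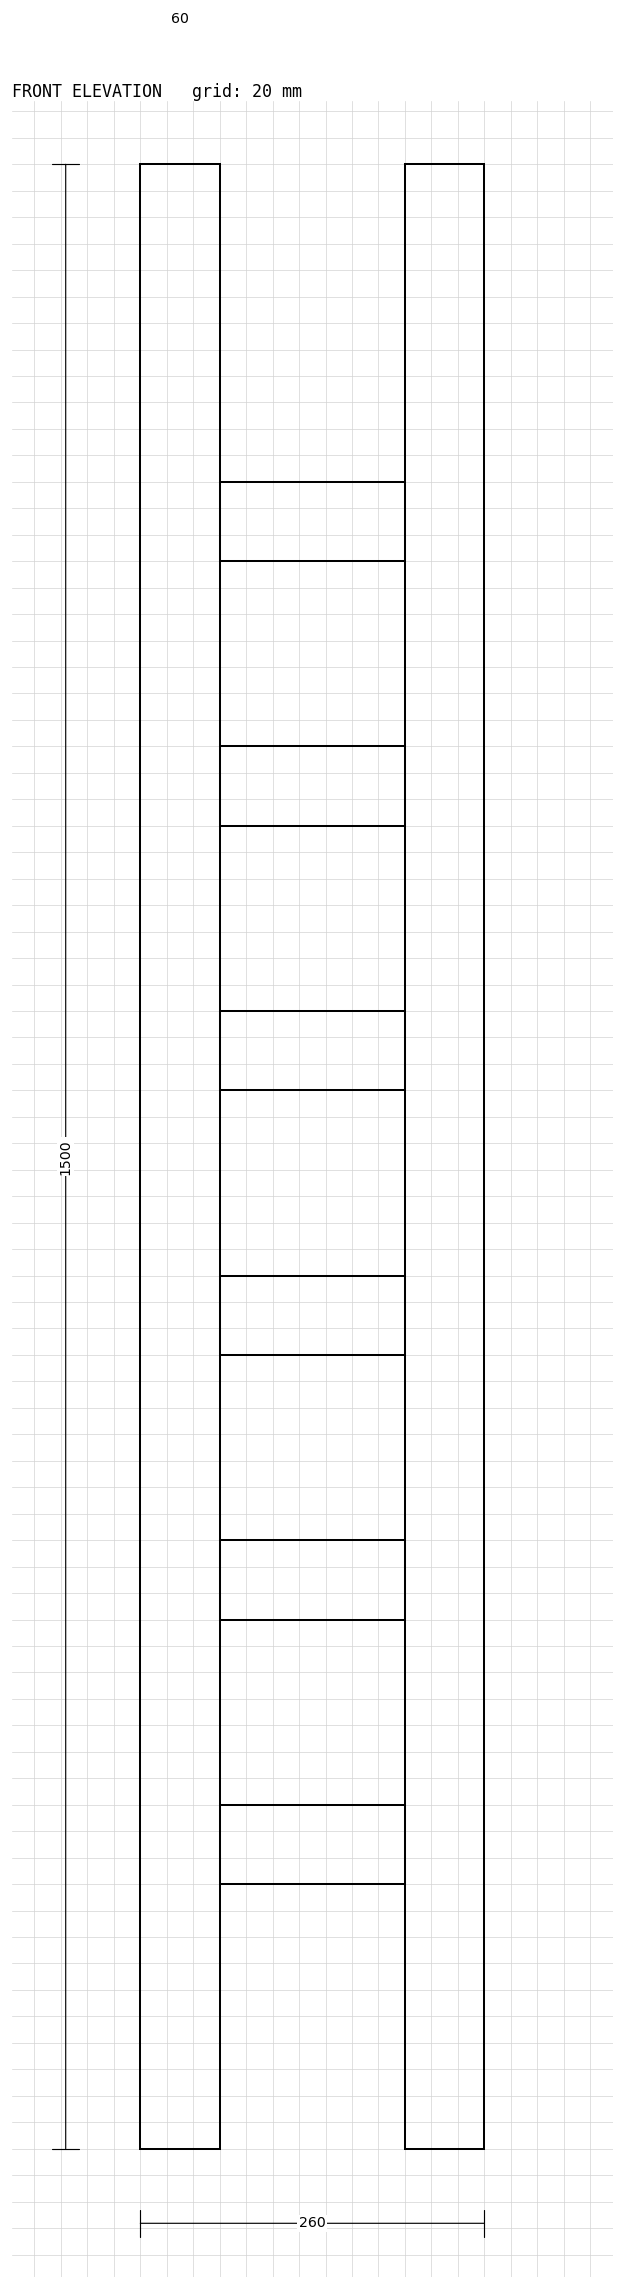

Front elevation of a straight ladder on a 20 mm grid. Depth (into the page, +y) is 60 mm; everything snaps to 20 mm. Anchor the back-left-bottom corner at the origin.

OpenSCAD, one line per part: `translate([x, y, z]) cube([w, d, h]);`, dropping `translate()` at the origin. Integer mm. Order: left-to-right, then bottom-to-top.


cube([60, 60, 1500]);
translate([60, 0, 200]) cube([140, 60, 60]);
translate([60, 0, 400]) cube([140, 60, 60]);
translate([60, 0, 600]) cube([140, 60, 60]);
translate([60, 0, 800]) cube([140, 60, 60]);
translate([60, 0, 1000]) cube([140, 60, 60]);
translate([60, 0, 1200]) cube([140, 60, 60]);
translate([200, 0, 0]) cube([60, 60, 1500]);


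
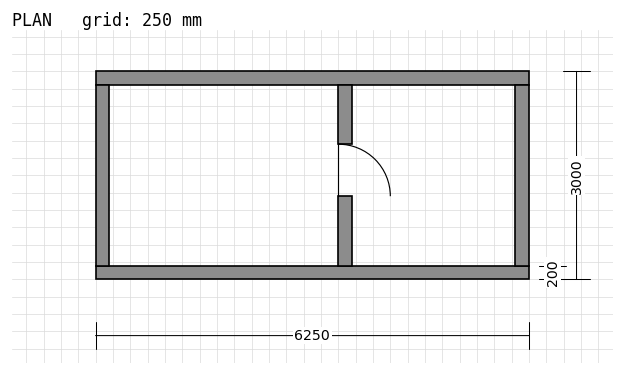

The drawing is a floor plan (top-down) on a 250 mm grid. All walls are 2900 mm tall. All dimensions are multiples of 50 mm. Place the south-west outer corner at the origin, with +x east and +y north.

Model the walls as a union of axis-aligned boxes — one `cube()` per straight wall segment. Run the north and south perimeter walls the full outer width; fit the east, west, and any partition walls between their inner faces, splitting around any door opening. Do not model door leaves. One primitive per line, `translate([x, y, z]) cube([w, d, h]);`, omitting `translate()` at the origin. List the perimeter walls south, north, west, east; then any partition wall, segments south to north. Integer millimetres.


cube([6250, 200, 2900]);
translate([0, 2800, 0]) cube([6250, 200, 2900]);
translate([0, 200, 0]) cube([200, 2600, 2900]);
translate([6050, 200, 0]) cube([200, 2600, 2900]);
translate([3500, 200, 0]) cube([200, 1000, 2900]);
translate([3500, 1950, 0]) cube([200, 850, 2900]);


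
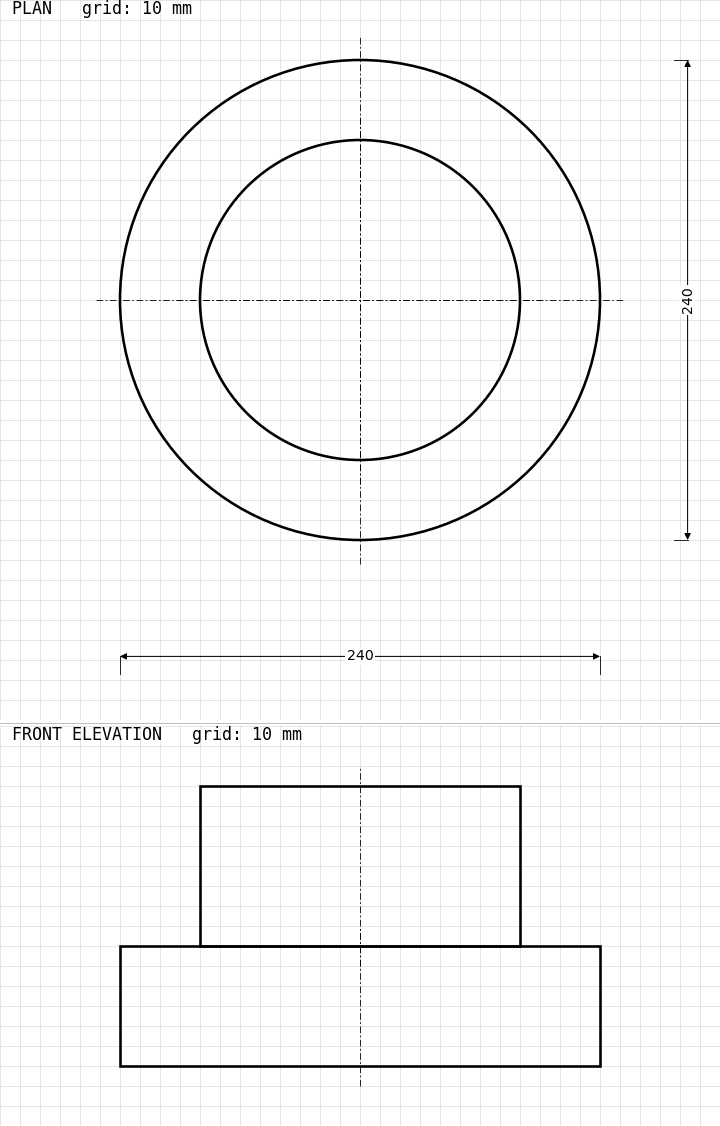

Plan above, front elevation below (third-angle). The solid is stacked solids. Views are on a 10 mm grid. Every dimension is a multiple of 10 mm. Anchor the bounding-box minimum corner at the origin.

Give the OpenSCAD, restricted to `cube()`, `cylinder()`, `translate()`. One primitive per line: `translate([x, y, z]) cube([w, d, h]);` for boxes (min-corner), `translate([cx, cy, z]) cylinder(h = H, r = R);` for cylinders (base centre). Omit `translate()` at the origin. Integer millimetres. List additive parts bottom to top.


translate([120, 120, 0]) cylinder(h = 60, r = 120);
translate([120, 120, 60]) cylinder(h = 80, r = 80);
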